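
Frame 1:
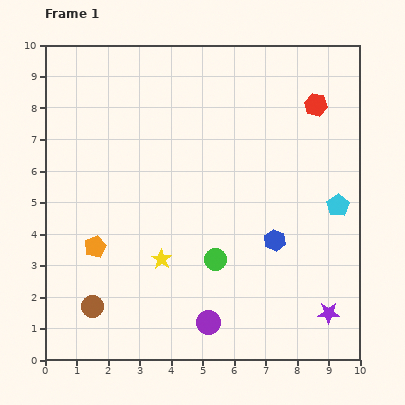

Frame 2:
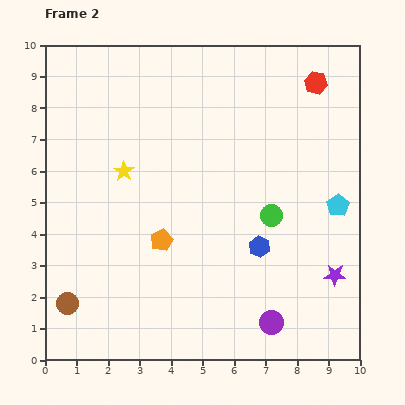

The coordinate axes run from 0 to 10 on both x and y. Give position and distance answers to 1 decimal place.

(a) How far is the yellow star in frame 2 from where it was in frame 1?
3.0

The yellow star moved from (3.7, 3.2) to (2.5, 6.0), a distance of √(1.2² + 2.8²) ≈ 3.0.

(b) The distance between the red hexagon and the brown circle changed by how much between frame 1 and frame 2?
+1.0

Distance in frame 1: 9.6. Distance in frame 2: 10.6.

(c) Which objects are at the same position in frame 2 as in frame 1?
the cyan pentagon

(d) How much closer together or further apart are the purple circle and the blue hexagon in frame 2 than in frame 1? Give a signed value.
-0.9

Distance in frame 1: 3.3. Distance in frame 2: 2.4.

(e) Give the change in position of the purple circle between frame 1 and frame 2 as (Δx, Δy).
(2.0, 0.0)

The purple circle was at (5.2, 1.2) in frame 1 and (7.2, 1.2) in frame 2.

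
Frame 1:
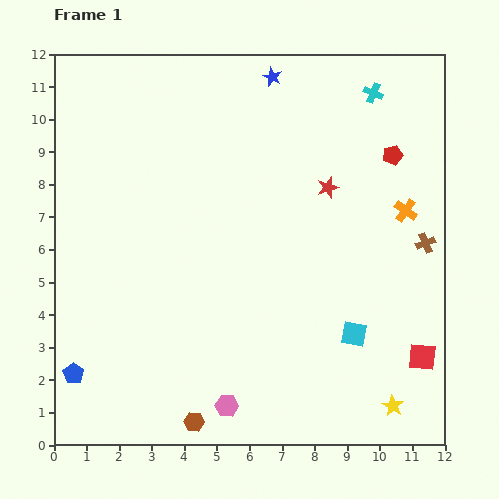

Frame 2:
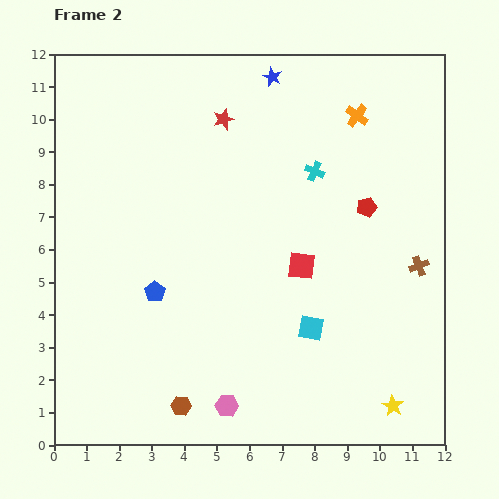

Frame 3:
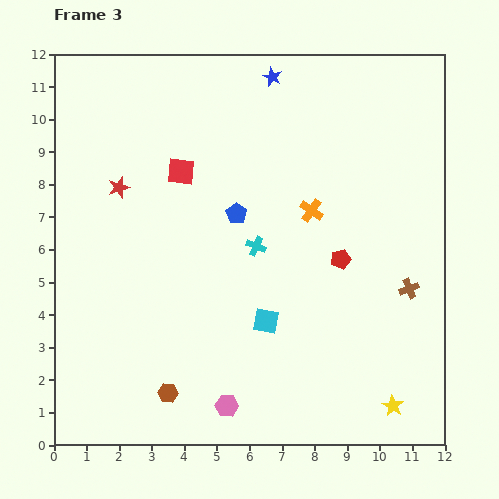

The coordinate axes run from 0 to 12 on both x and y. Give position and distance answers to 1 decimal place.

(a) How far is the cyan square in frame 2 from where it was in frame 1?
1.3

The cyan square moved from (9.2, 3.4) to (7.9, 3.6), a distance of √(1.3² + 0.2²) ≈ 1.3.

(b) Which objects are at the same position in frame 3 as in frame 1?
the pink hexagon, the yellow star, the blue star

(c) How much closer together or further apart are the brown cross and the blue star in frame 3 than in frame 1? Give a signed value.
+0.8

Distance in frame 1: 6.9. Distance in frame 3: 7.7.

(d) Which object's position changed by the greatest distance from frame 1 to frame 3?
the red square

(moved 9.3; next 7.0)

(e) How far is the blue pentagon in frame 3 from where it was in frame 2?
3.5

The blue pentagon moved from (3.1, 4.7) to (5.6, 7.1), a distance of √(2.5² + 2.4²) ≈ 3.5.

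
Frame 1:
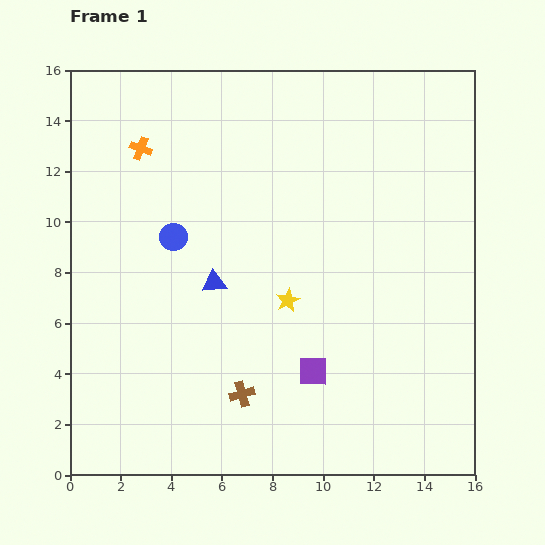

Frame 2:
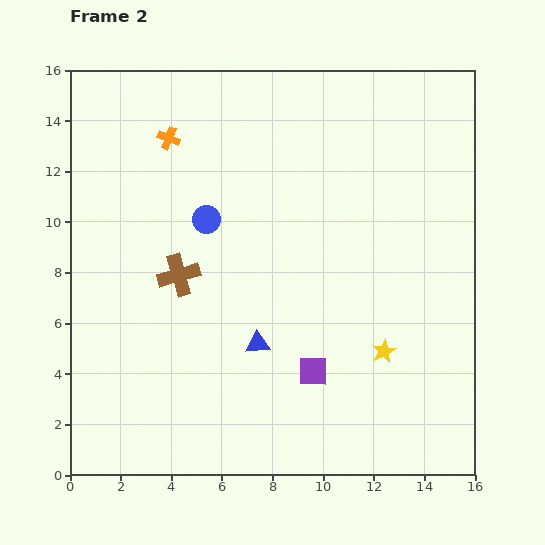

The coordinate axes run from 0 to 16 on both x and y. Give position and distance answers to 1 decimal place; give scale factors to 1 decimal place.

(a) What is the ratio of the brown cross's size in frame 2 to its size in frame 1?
1.6×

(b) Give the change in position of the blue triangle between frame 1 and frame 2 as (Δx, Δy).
(1.7, -2.4)

The blue triangle was at (5.7, 7.6) in frame 1 and (7.4, 5.2) in frame 2.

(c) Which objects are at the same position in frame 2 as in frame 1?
the purple square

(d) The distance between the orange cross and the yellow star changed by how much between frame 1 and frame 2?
+3.7

Distance in frame 1: 8.3. Distance in frame 2: 12.0.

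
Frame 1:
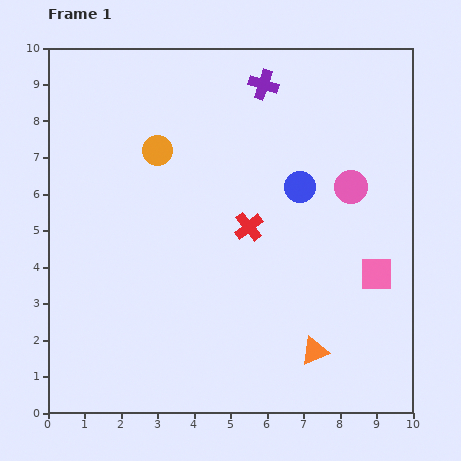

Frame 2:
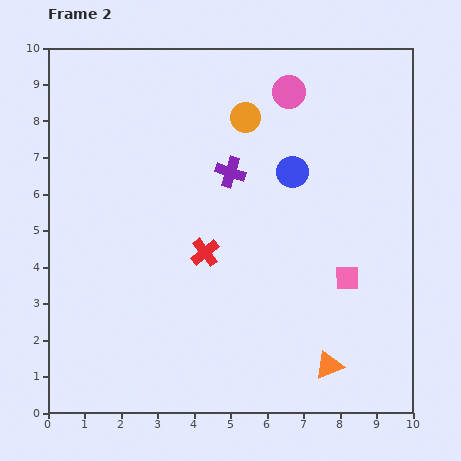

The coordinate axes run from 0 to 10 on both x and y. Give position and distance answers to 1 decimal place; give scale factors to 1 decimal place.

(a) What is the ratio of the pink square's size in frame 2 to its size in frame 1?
0.7×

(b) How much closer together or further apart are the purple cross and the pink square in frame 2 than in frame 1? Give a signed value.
-1.8

Distance in frame 1: 6.1. Distance in frame 2: 4.3.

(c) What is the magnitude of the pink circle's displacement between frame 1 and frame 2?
3.1

The pink circle moved from (8.3, 6.2) to (6.6, 8.8), a distance of √(1.7² + 2.6²) ≈ 3.1.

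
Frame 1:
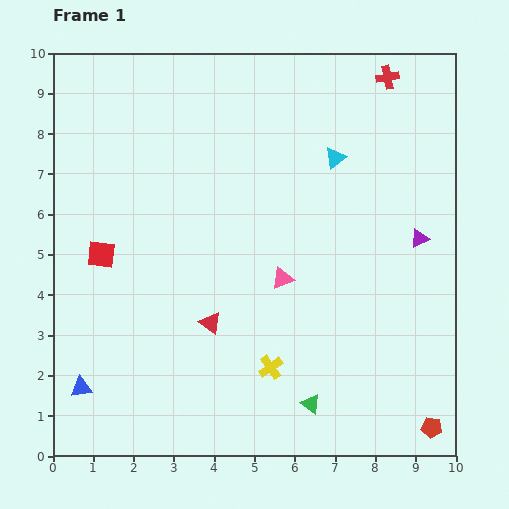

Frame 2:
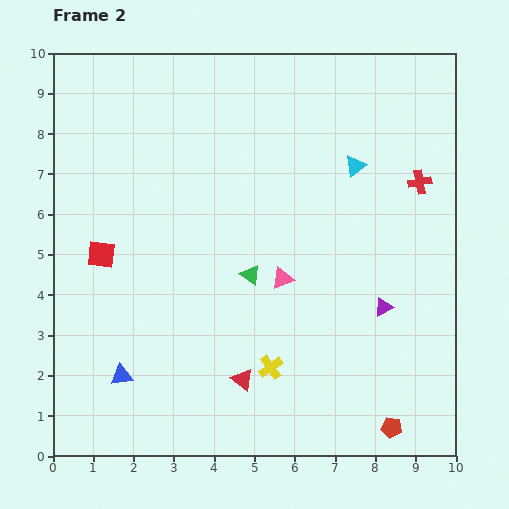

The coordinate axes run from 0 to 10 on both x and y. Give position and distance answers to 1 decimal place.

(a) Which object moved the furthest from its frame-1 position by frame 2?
the green triangle

(moved 3.5; next 2.7)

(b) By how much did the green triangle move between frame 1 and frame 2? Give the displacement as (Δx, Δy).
(-1.5, 3.2)

The green triangle was at (6.4, 1.3) in frame 1 and (4.9, 4.5) in frame 2.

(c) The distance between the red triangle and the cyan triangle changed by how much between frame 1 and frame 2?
+0.9

Distance in frame 1: 5.1. Distance in frame 2: 6.0.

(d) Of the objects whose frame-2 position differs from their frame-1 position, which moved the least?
the cyan triangle

(moved 0.5)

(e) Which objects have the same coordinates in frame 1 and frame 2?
the pink triangle, the yellow cross, the red square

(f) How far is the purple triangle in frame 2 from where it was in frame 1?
1.9

The purple triangle moved from (9.1, 5.4) to (8.2, 3.7), a distance of √(0.9² + 1.7²) ≈ 1.9.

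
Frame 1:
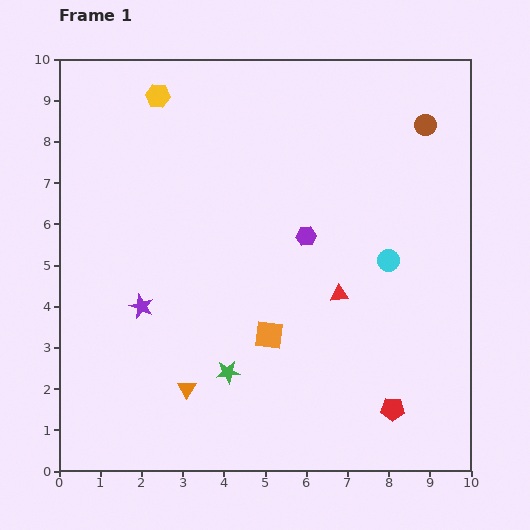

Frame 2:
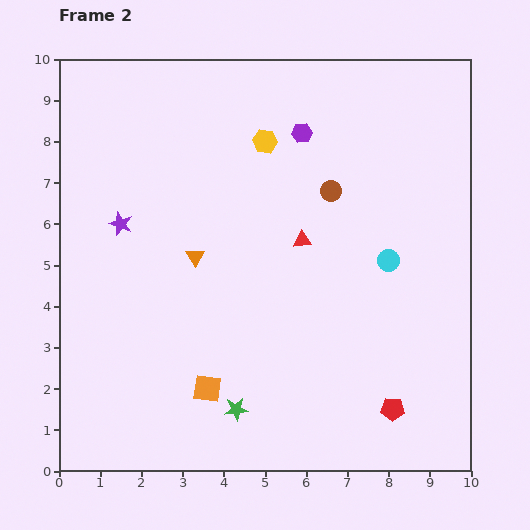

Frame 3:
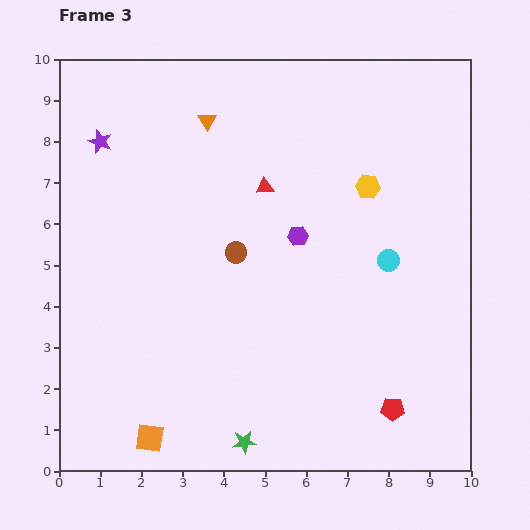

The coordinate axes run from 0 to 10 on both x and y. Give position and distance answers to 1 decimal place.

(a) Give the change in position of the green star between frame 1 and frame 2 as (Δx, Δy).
(0.2, -0.9)

The green star was at (4.1, 2.4) in frame 1 and (4.3, 1.5) in frame 2.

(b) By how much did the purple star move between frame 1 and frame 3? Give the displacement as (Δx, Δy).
(-1.0, 4.0)

The purple star was at (2.0, 4.0) in frame 1 and (1.0, 8.0) in frame 3.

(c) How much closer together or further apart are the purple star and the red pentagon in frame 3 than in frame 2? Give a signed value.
+1.6

Distance in frame 2: 8.0. Distance in frame 3: 9.6.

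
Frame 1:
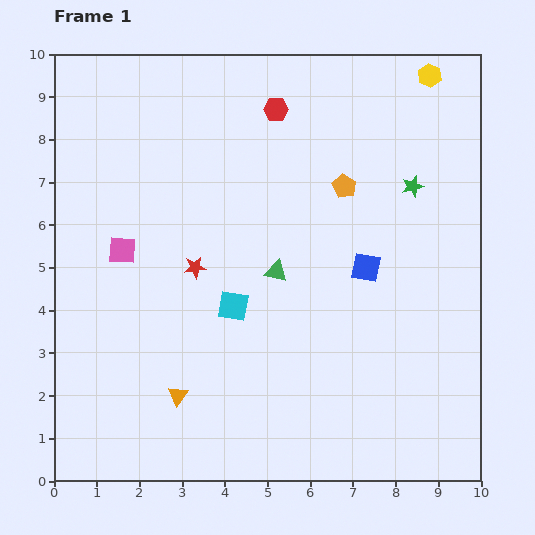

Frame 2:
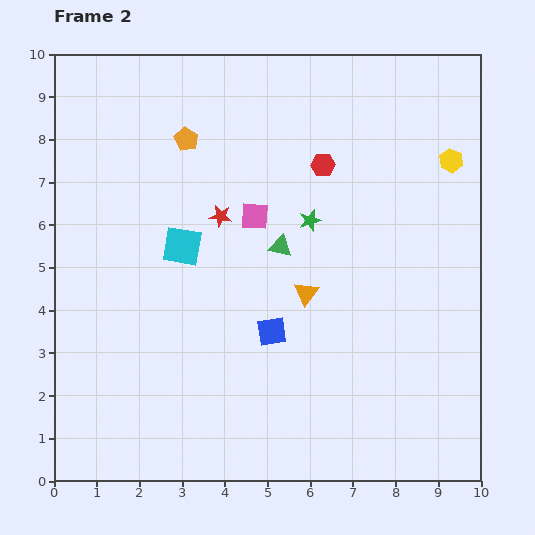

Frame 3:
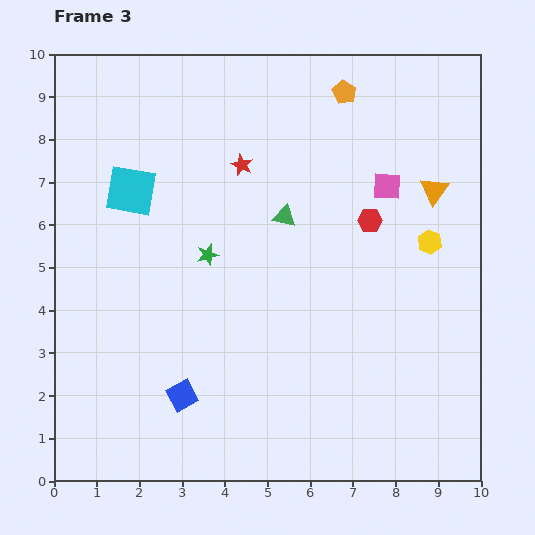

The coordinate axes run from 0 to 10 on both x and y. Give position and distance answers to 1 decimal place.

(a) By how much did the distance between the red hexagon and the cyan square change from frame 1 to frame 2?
-0.9

Distance in frame 1: 4.7. Distance in frame 2: 3.8.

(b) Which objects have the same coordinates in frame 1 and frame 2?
none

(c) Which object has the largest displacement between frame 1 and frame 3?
the orange triangle

(moved 7.7; next 6.4)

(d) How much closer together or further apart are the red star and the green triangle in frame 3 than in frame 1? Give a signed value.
-0.3

Distance in frame 1: 1.9. Distance in frame 3: 1.6.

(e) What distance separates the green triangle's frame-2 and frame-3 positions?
0.7

The green triangle moved from (5.3, 5.5) to (5.4, 6.2), a distance of √(0.1² + 0.7²) ≈ 0.7.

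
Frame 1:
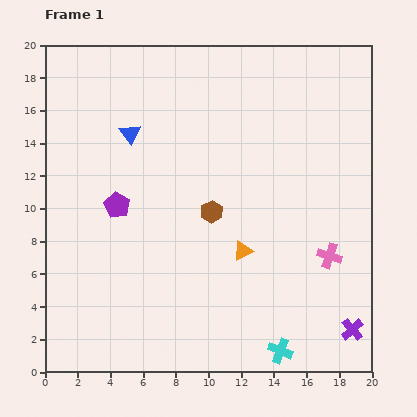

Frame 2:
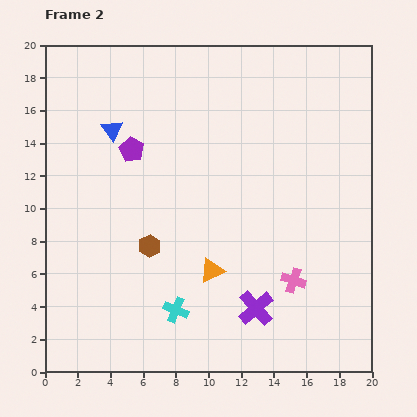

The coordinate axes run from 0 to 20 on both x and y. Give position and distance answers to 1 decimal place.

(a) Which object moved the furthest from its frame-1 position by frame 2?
the cyan cross

(moved 6.9; next 6.0)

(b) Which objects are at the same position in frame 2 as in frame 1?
none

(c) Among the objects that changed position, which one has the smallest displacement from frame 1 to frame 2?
the blue triangle

(moved 1.1)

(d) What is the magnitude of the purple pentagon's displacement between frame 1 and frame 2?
3.5

The purple pentagon moved from (4.4, 10.2) to (5.3, 13.6), a distance of √(0.9² + 3.4²) ≈ 3.5.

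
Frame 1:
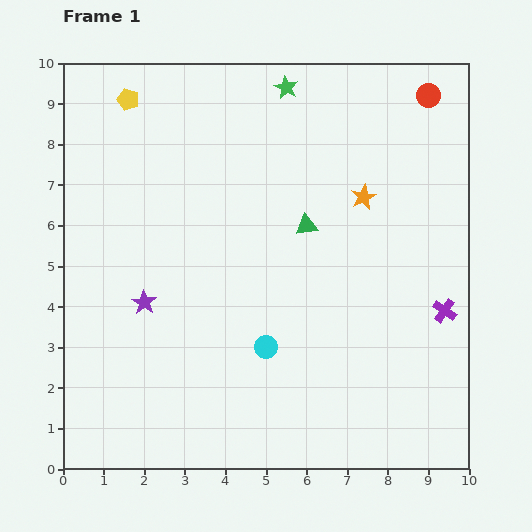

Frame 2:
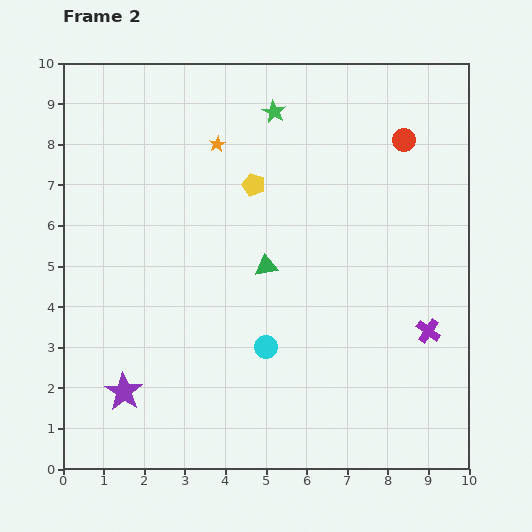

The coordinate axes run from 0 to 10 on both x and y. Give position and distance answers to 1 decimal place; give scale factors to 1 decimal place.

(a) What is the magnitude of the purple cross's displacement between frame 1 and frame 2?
0.6

The purple cross moved from (9.4, 3.9) to (9.0, 3.4), a distance of √(0.4² + 0.5²) ≈ 0.6.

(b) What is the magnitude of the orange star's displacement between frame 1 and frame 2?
3.8

The orange star moved from (7.4, 6.7) to (3.8, 8.0), a distance of √(3.6² + 1.3²) ≈ 3.8.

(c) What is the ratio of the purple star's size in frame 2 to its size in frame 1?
1.5×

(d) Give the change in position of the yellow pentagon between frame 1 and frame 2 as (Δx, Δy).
(3.1, -2.1)

The yellow pentagon was at (1.6, 9.1) in frame 1 and (4.7, 7.0) in frame 2.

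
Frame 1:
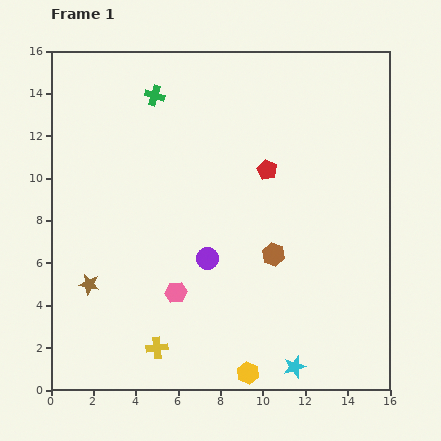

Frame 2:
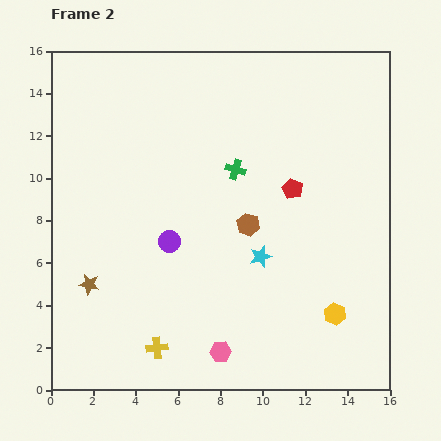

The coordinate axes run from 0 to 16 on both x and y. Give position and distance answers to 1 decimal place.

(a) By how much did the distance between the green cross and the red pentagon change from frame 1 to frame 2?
-3.6

Distance in frame 1: 6.4. Distance in frame 2: 2.8.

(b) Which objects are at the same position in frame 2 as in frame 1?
the yellow cross, the brown star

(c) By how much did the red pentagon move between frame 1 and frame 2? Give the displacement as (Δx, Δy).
(1.2, -0.9)

The red pentagon was at (10.2, 10.4) in frame 1 and (11.4, 9.5) in frame 2.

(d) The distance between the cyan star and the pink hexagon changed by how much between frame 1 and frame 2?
-1.7

Distance in frame 1: 6.6. Distance in frame 2: 4.9.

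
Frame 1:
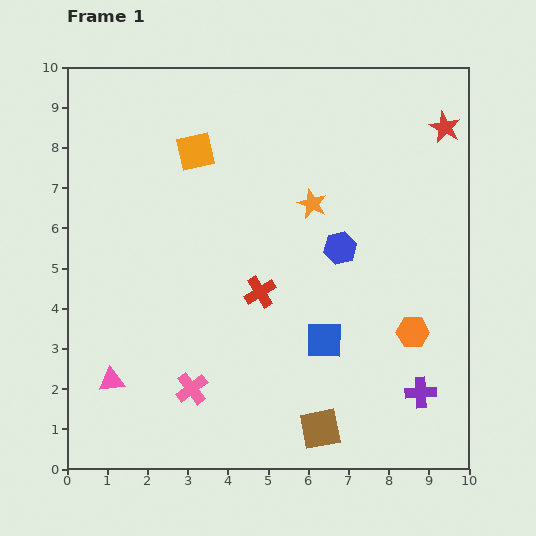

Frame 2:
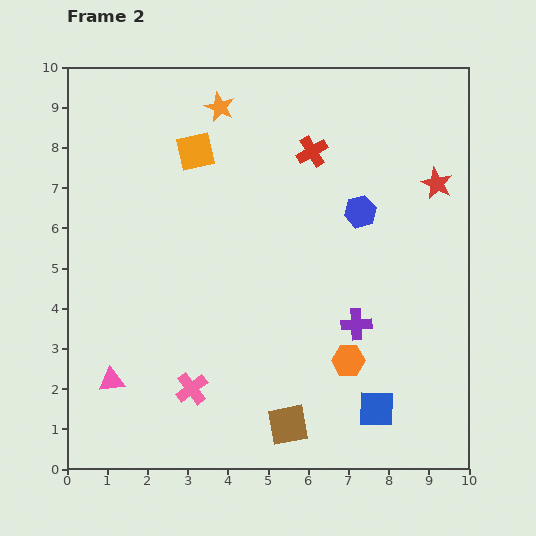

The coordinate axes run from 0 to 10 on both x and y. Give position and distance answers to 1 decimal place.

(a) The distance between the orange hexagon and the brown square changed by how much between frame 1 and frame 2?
-1.1

Distance in frame 1: 3.3. Distance in frame 2: 2.2.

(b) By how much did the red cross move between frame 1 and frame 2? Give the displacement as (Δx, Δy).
(1.3, 3.5)

The red cross was at (4.8, 4.4) in frame 1 and (6.1, 7.9) in frame 2.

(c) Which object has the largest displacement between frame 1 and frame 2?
the red cross

(moved 3.7; next 3.3)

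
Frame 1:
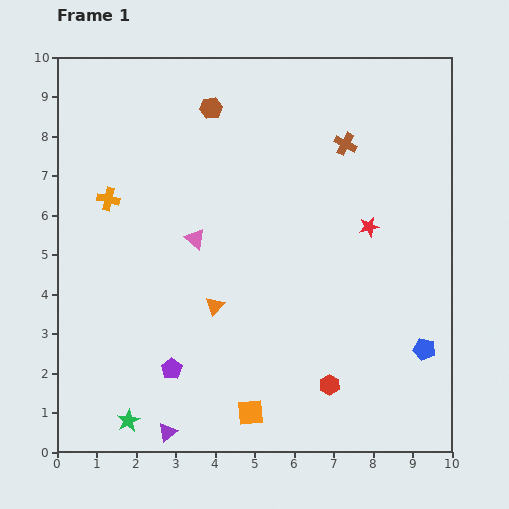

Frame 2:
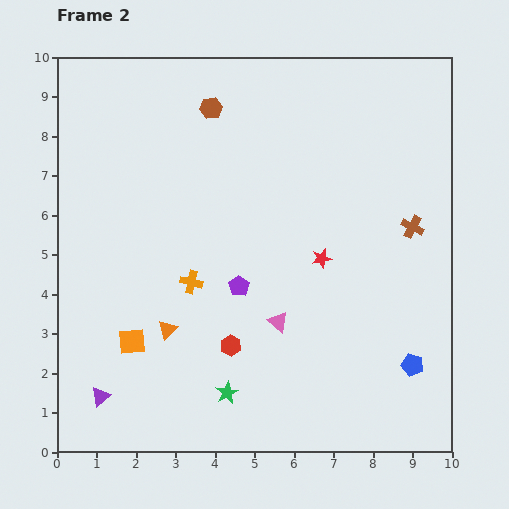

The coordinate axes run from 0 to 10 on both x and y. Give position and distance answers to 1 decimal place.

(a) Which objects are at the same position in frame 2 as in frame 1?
the brown hexagon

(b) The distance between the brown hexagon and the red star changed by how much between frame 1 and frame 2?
-0.3

Distance in frame 1: 5.0. Distance in frame 2: 4.7.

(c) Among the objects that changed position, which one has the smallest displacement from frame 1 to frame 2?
the blue pentagon

(moved 0.5)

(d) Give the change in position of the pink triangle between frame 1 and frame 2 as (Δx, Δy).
(2.1, -2.1)

The pink triangle was at (3.5, 5.4) in frame 1 and (5.6, 3.3) in frame 2.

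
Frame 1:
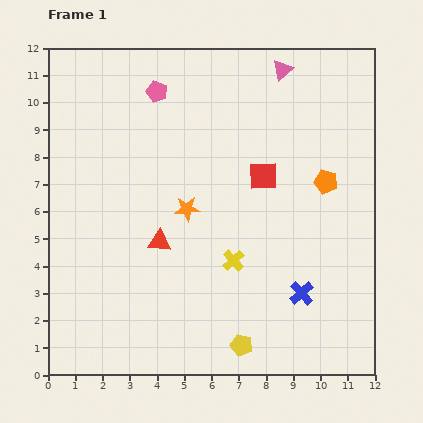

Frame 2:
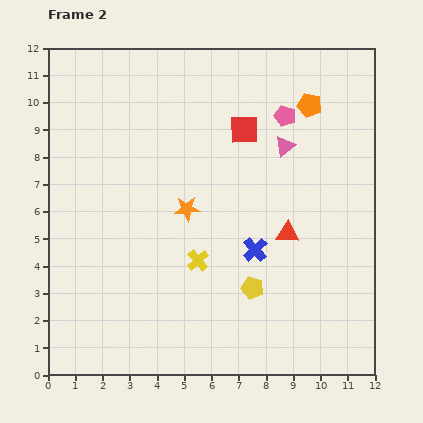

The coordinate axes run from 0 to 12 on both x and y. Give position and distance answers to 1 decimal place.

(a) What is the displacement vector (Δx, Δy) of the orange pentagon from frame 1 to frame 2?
(-0.6, 2.8)

The orange pentagon was at (10.2, 7.1) in frame 1 and (9.6, 9.9) in frame 2.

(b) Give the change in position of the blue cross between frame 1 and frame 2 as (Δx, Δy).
(-1.7, 1.6)

The blue cross was at (9.3, 3.0) in frame 1 and (7.6, 4.6) in frame 2.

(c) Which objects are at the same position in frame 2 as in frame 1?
the orange star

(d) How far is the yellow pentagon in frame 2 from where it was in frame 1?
2.1

The yellow pentagon moved from (7.1, 1.1) to (7.5, 3.2), a distance of √(0.4² + 2.1²) ≈ 2.1.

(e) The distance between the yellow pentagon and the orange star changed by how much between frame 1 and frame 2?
-1.6

Distance in frame 1: 5.4. Distance in frame 2: 3.8.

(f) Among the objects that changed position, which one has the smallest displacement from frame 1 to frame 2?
the yellow cross

(moved 1.3)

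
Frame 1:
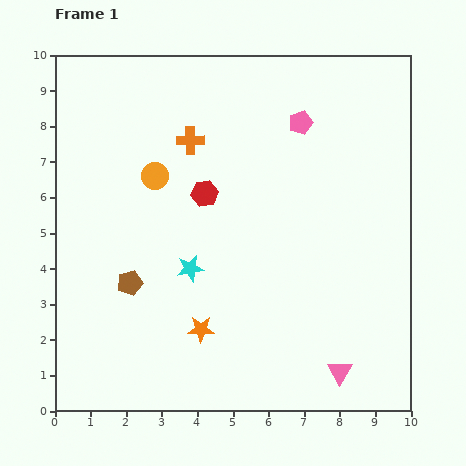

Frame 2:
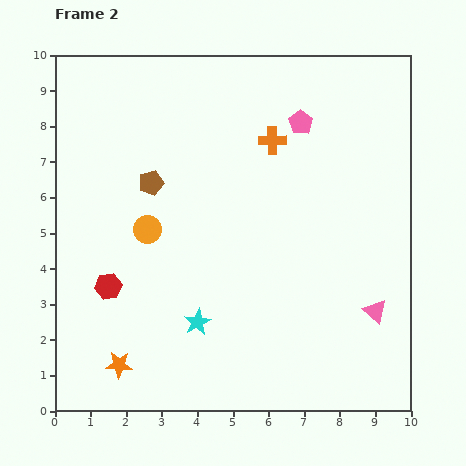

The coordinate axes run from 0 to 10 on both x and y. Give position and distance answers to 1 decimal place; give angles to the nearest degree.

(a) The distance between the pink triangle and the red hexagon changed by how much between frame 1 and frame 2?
+1.2

Distance in frame 1: 6.3. Distance in frame 2: 7.5.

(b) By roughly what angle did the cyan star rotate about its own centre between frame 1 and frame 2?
18° counter-clockwise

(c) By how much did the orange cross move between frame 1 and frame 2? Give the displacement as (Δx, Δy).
(2.3, 0.0)

The orange cross was at (3.8, 7.6) in frame 1 and (6.1, 7.6) in frame 2.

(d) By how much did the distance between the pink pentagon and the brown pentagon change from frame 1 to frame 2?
-2.1

Distance in frame 1: 6.6. Distance in frame 2: 4.5.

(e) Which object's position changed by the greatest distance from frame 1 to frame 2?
the red hexagon

(moved 3.7; next 2.9)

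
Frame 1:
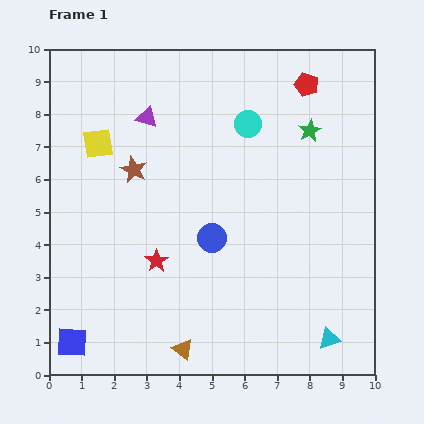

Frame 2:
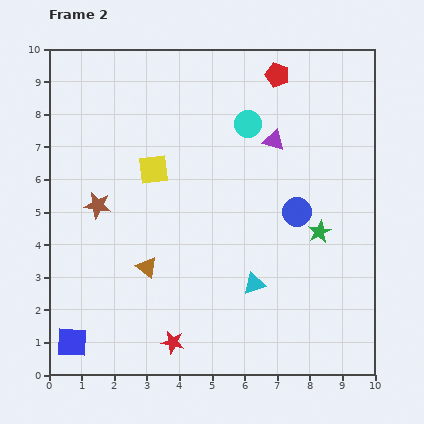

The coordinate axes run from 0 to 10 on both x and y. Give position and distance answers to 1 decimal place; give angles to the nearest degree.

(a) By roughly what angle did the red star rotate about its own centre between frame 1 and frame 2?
27° counter-clockwise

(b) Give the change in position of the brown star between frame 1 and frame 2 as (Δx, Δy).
(-1.1, -1.1)

The brown star was at (2.6, 6.3) in frame 1 and (1.5, 5.2) in frame 2.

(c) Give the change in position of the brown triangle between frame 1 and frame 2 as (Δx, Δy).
(-1.1, 2.5)

The brown triangle was at (4.1, 0.8) in frame 1 and (3.0, 3.3) in frame 2.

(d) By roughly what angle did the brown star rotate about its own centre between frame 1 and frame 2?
17° counter-clockwise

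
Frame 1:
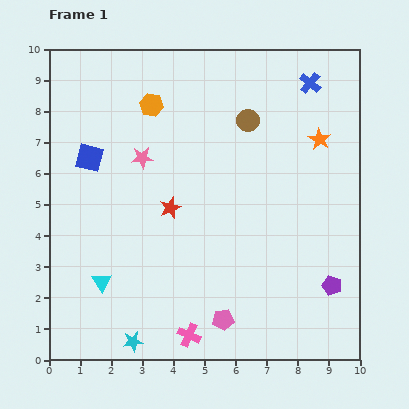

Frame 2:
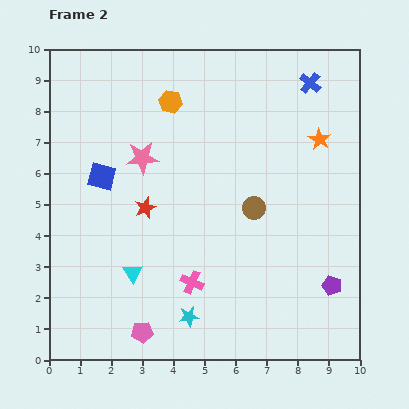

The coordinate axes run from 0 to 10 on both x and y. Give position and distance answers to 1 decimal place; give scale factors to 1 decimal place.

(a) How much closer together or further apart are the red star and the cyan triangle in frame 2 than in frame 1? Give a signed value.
-1.2

Distance in frame 1: 3.3. Distance in frame 2: 2.1.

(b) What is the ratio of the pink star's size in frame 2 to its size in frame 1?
1.5×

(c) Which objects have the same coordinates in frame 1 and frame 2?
the orange star, the blue cross, the purple pentagon, the pink star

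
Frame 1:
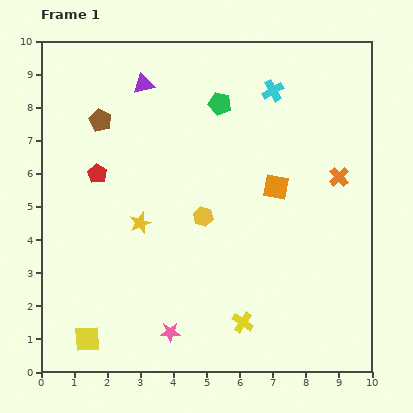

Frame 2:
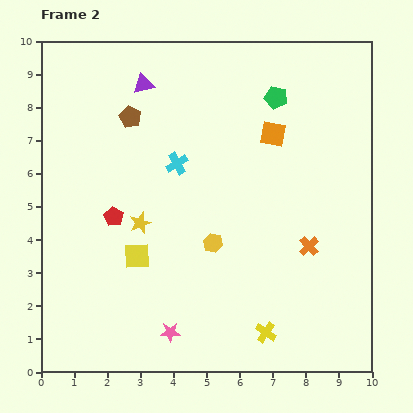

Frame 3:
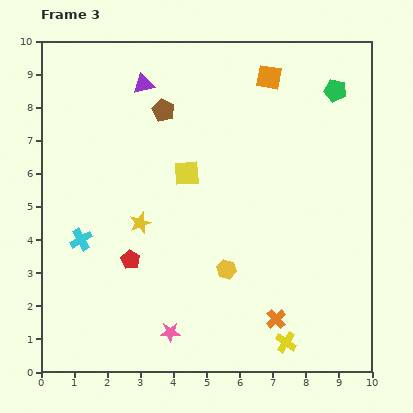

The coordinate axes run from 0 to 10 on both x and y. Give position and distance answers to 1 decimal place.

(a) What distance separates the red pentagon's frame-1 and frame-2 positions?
1.4

The red pentagon moved from (1.7, 6.0) to (2.2, 4.7), a distance of √(0.5² + 1.3²) ≈ 1.4.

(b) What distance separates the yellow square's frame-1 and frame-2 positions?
2.9

The yellow square moved from (1.4, 1.0) to (2.9, 3.5), a distance of √(1.5² + 2.5²) ≈ 2.9.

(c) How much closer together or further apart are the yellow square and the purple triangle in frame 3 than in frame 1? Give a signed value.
-4.9

Distance in frame 1: 7.9. Distance in frame 3: 3.0.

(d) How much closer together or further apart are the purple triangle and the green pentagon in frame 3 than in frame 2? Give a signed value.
+1.8

Distance in frame 2: 4.0. Distance in frame 3: 5.8.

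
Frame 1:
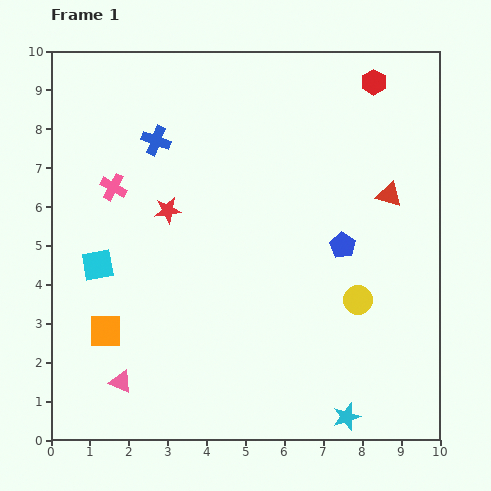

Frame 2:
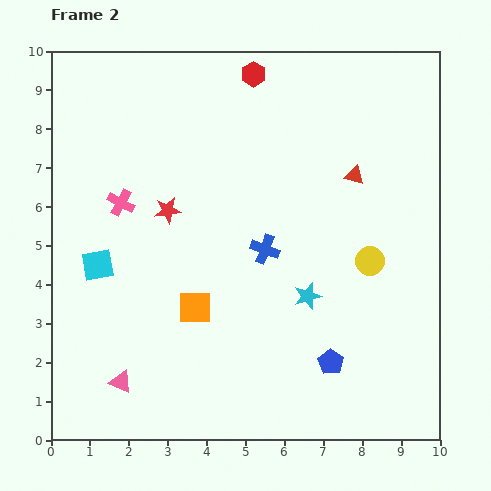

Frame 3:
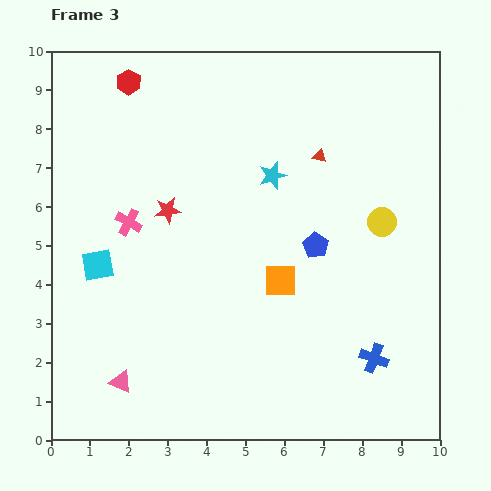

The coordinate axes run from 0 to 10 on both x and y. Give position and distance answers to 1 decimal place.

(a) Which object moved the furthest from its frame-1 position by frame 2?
the blue cross

(moved 4.0; next 3.3)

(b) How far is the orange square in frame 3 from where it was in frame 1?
4.7

The orange square moved from (1.4, 2.8) to (5.9, 4.1), a distance of √(4.5² + 1.3²) ≈ 4.7.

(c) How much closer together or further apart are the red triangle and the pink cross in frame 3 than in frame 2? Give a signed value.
-0.8

Distance in frame 2: 6.0. Distance in frame 3: 5.2.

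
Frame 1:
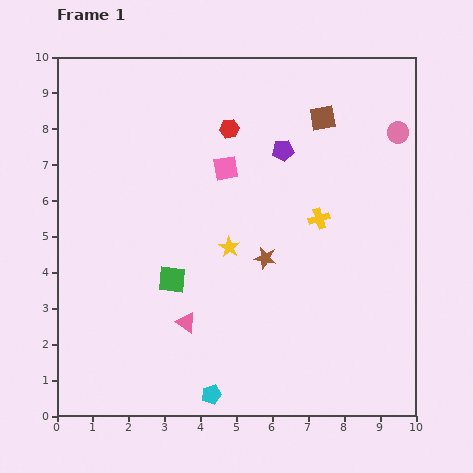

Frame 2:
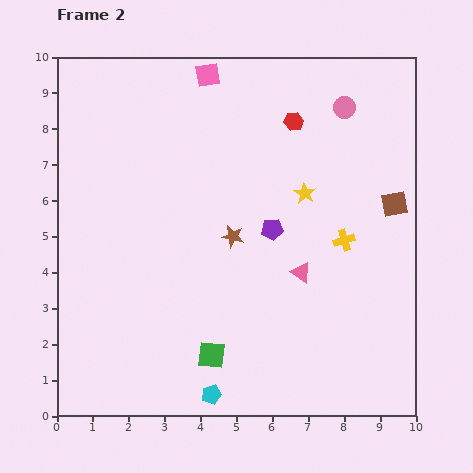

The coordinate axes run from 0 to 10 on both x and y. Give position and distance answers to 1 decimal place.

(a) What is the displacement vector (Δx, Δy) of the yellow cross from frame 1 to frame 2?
(0.7, -0.6)

The yellow cross was at (7.3, 5.5) in frame 1 and (8.0, 4.9) in frame 2.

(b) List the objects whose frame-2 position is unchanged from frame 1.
the cyan pentagon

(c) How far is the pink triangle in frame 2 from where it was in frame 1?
3.5

The pink triangle moved from (3.6, 2.6) to (6.8, 4.0), a distance of √(3.2² + 1.4²) ≈ 3.5.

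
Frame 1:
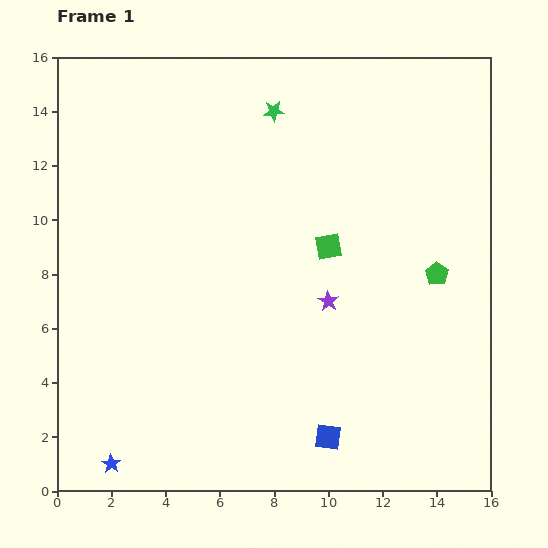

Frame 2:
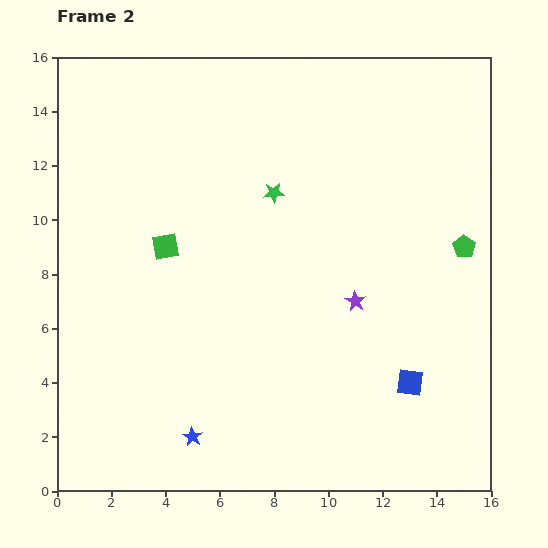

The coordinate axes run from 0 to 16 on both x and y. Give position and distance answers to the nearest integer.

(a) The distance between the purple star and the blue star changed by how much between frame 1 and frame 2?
-2

Distance in frame 1: 10. Distance in frame 2: 8.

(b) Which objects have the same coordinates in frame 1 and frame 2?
none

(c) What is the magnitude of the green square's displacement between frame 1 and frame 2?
6

The green square moved from (10, 9) to (4, 9), a distance of √(6² + 0²) ≈ 6.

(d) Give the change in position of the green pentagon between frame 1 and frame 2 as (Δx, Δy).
(1, 1)

The green pentagon was at (14, 8) in frame 1 and (15, 9) in frame 2.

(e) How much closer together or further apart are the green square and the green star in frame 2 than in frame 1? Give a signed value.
-1

Distance in frame 1: 5. Distance in frame 2: 4.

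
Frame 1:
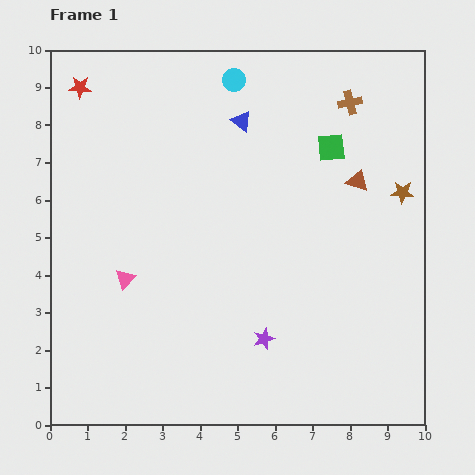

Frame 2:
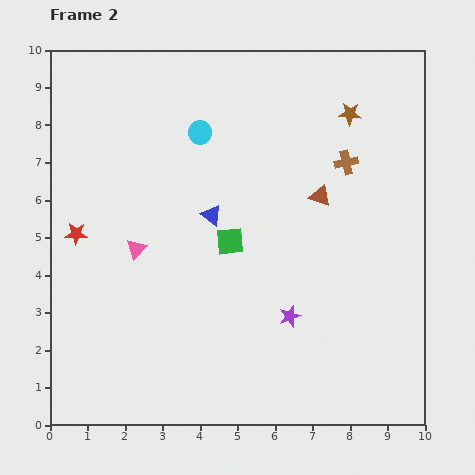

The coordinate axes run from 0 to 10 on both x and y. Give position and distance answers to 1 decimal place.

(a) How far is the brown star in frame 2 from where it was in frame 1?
2.5

The brown star moved from (9.4, 6.2) to (8.0, 8.3), a distance of √(1.4² + 2.1²) ≈ 2.5.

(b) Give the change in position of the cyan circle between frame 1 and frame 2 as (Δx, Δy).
(-0.9, -1.4)

The cyan circle was at (4.9, 9.2) in frame 1 and (4.0, 7.8) in frame 2.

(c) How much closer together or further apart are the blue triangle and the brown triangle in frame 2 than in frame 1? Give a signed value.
-0.6

Distance in frame 1: 3.5. Distance in frame 2: 2.9.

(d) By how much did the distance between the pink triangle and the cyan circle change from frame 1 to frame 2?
-2.5

Distance in frame 1: 6.0. Distance in frame 2: 3.5.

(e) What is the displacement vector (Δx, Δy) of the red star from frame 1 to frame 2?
(-0.1, -3.9)

The red star was at (0.8, 9.0) in frame 1 and (0.7, 5.1) in frame 2.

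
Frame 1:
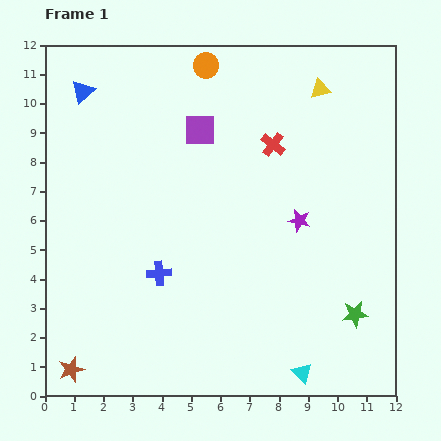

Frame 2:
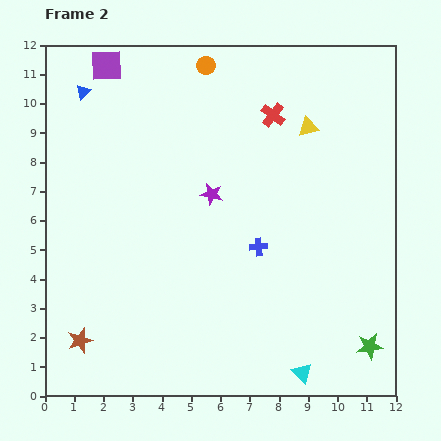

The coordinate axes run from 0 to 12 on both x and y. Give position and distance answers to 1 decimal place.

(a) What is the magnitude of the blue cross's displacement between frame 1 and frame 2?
3.5

The blue cross moved from (3.9, 4.2) to (7.3, 5.1), a distance of √(3.4² + 0.9²) ≈ 3.5.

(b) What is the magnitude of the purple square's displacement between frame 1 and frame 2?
3.9

The purple square moved from (5.3, 9.1) to (2.1, 11.3), a distance of √(3.2² + 2.2²) ≈ 3.9.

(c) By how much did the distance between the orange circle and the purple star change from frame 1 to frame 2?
-1.8

Distance in frame 1: 6.2. Distance in frame 2: 4.4.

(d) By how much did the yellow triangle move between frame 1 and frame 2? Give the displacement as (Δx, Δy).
(-0.4, -1.3)

The yellow triangle was at (9.4, 10.5) in frame 1 and (9.0, 9.2) in frame 2.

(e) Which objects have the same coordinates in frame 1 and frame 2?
the blue triangle, the cyan triangle, the orange circle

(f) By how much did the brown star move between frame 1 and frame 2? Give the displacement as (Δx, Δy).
(0.3, 1.0)

The brown star was at (0.9, 0.9) in frame 1 and (1.2, 1.9) in frame 2.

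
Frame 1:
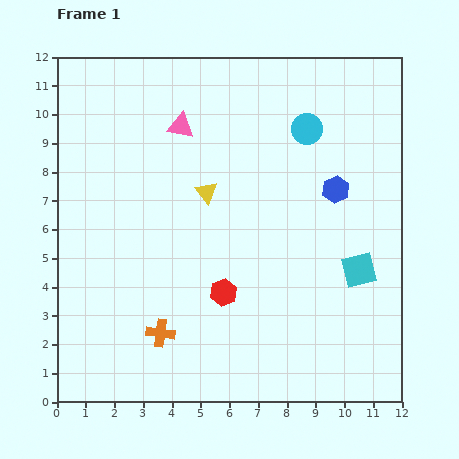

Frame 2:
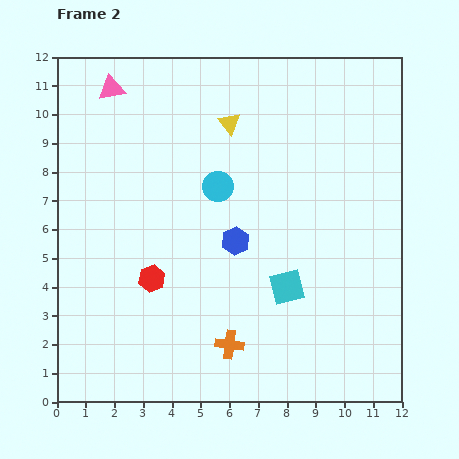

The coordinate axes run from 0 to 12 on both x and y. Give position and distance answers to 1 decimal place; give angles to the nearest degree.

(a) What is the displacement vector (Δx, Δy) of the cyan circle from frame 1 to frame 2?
(-3.1, -2.0)

The cyan circle was at (8.7, 9.5) in frame 1 and (5.6, 7.5) in frame 2.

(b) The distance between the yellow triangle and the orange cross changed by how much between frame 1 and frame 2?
+2.5

Distance in frame 1: 5.2. Distance in frame 2: 7.7.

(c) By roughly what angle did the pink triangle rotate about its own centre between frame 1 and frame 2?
21° counter-clockwise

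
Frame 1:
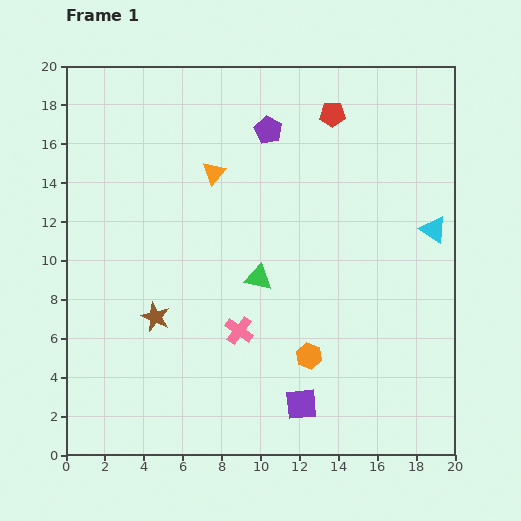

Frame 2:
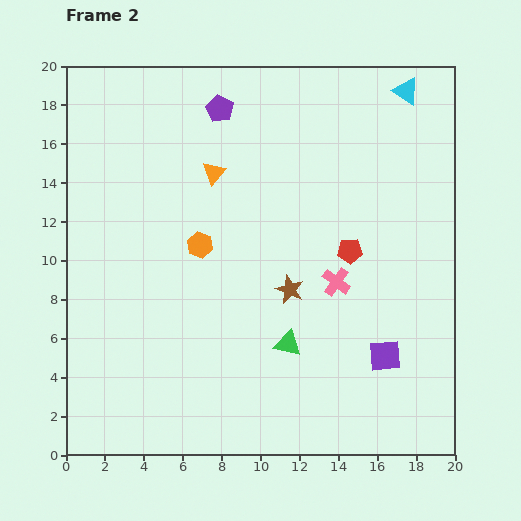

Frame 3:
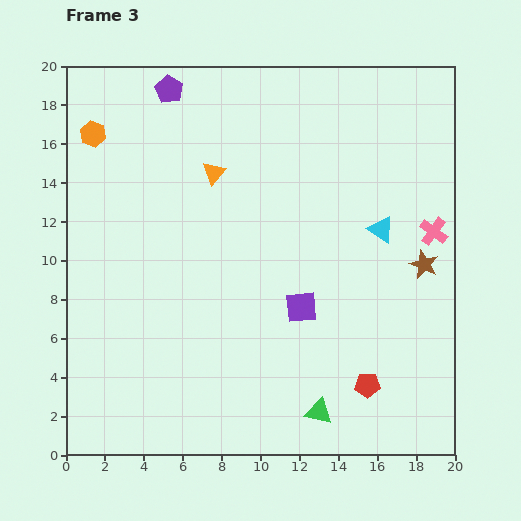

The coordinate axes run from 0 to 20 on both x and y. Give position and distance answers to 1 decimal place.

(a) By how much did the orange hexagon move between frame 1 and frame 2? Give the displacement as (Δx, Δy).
(-5.6, 5.7)

The orange hexagon was at (12.5, 5.1) in frame 1 and (6.9, 10.8) in frame 2.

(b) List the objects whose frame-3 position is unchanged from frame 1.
the orange triangle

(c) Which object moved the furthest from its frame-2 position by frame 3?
the orange hexagon

(moved 7.9; next 7.2)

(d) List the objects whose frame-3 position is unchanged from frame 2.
the orange triangle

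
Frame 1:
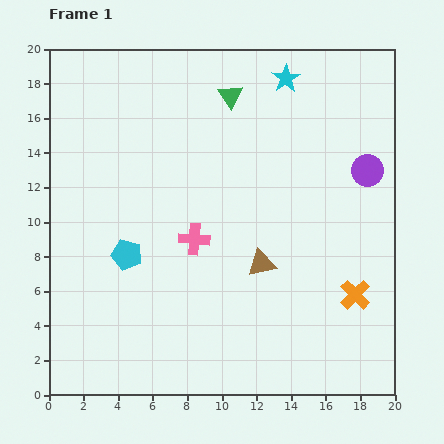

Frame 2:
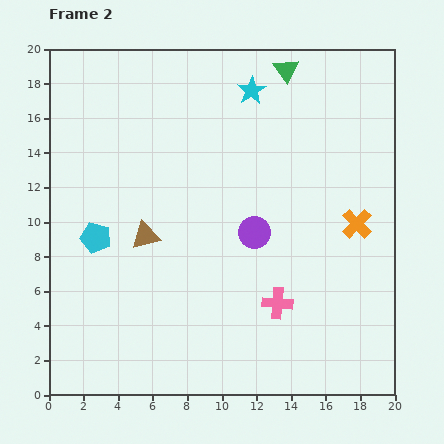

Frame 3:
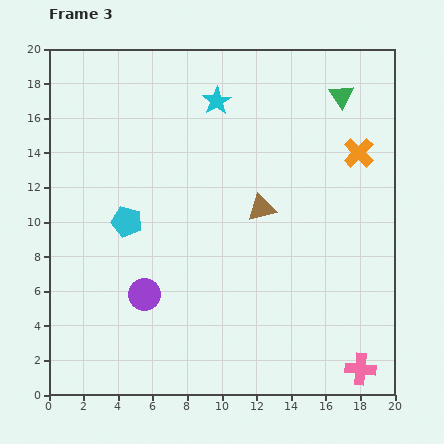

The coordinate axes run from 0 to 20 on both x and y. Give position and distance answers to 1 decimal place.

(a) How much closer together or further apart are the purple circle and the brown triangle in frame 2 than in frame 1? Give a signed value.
-1.8

Distance in frame 1: 8.1. Distance in frame 2: 6.3.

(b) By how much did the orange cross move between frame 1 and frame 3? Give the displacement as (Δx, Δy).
(0.2, 8.2)

The orange cross was at (17.7, 5.8) in frame 1 and (17.9, 14.0) in frame 3.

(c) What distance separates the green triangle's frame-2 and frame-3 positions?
3.5

The green triangle moved from (13.7, 18.8) to (16.9, 17.3), a distance of √(3.2² + 1.5²) ≈ 3.5.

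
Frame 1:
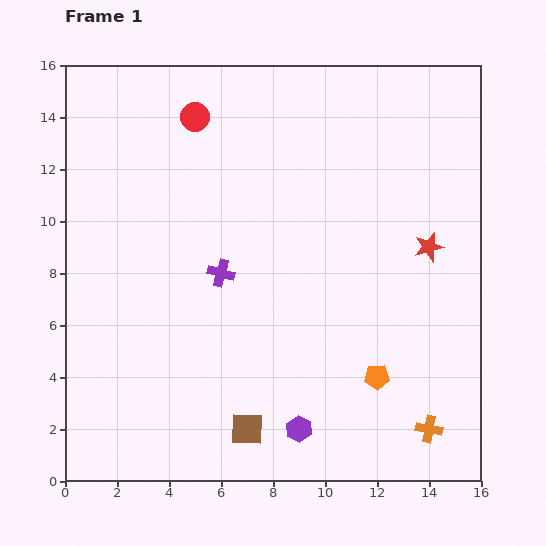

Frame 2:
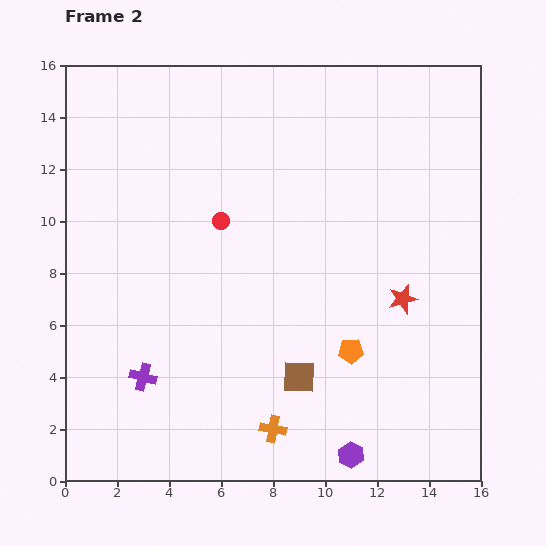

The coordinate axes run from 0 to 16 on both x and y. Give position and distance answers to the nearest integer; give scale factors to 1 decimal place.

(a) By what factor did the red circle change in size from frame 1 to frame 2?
0.6×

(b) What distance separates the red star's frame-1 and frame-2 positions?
2

The red star moved from (14, 9) to (13, 7), a distance of √(1² + 2²) ≈ 2.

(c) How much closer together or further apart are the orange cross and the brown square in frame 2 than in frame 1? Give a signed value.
-5

Distance in frame 1: 7. Distance in frame 2: 2.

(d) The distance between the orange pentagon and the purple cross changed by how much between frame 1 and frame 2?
+1

Distance in frame 1: 7. Distance in frame 2: 8.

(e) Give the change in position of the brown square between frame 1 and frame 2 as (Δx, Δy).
(2, 2)

The brown square was at (7, 2) in frame 1 and (9, 4) in frame 2.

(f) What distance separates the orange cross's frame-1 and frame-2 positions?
6

The orange cross moved from (14, 2) to (8, 2), a distance of √(6² + 0²) ≈ 6.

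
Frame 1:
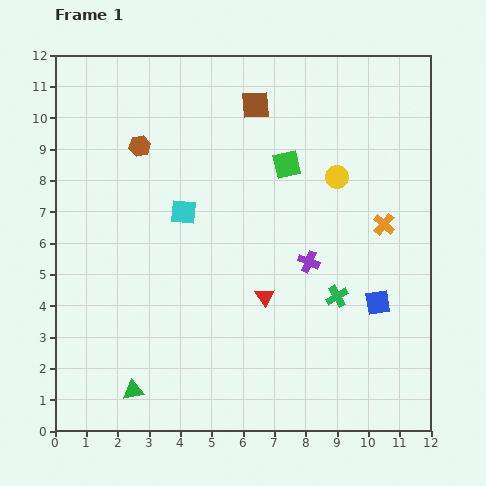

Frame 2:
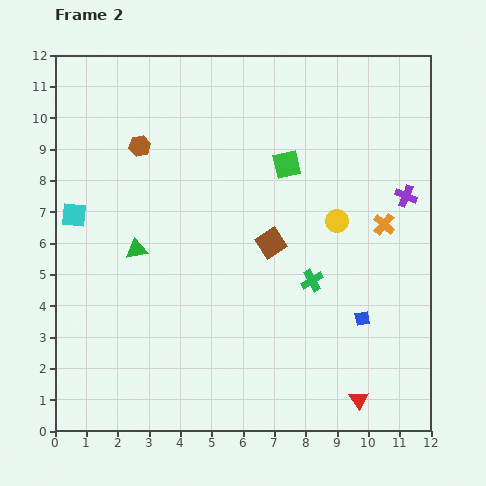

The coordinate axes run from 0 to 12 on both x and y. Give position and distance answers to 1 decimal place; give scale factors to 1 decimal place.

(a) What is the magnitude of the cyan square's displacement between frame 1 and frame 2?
3.5

The cyan square moved from (4.1, 7.0) to (0.6, 6.9), a distance of √(3.5² + 0.1²) ≈ 3.5.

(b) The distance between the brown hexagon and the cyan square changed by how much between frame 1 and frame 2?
+0.5

Distance in frame 1: 2.5. Distance in frame 2: 3.0.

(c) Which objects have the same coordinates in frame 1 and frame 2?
the orange cross, the brown hexagon, the green square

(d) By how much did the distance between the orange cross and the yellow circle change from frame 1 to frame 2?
-0.6

Distance in frame 1: 2.1. Distance in frame 2: 1.5.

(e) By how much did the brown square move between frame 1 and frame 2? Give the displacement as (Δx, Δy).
(0.5, -4.4)

The brown square was at (6.4, 10.4) in frame 1 and (6.9, 6.0) in frame 2.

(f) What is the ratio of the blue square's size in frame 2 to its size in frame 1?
0.6×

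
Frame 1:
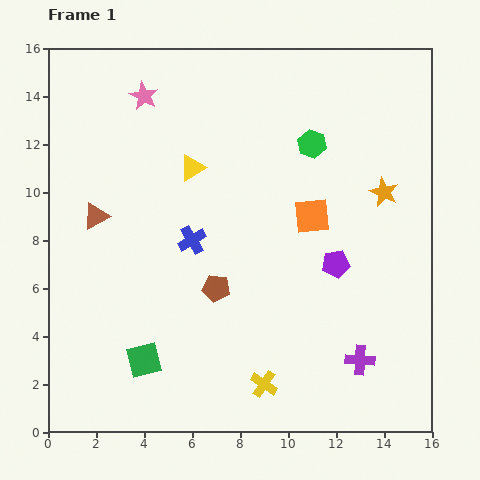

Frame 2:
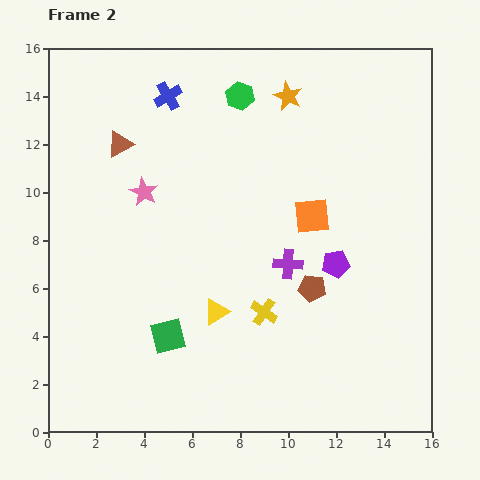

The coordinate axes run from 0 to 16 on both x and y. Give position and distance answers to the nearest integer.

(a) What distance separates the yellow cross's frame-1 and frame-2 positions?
3

The yellow cross moved from (9, 2) to (9, 5), a distance of √(0² + 3²) ≈ 3.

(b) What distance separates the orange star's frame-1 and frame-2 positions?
6

The orange star moved from (14, 10) to (10, 14), a distance of √(4² + 4²) ≈ 6.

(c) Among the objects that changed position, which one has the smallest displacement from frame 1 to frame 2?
the green square

(moved 1)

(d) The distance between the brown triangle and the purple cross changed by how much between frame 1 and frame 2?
-4

Distance in frame 1: 13. Distance in frame 2: 9.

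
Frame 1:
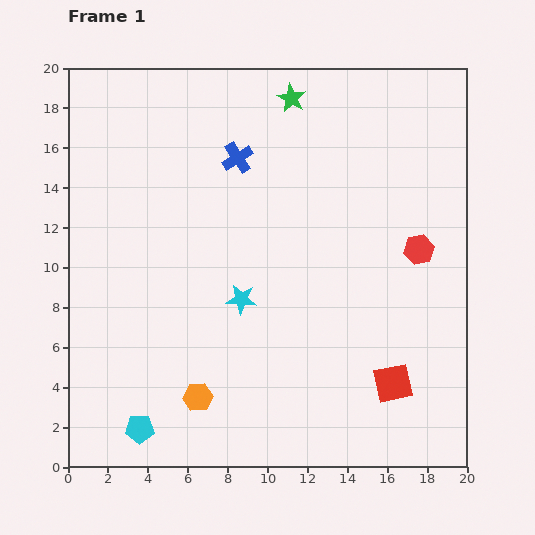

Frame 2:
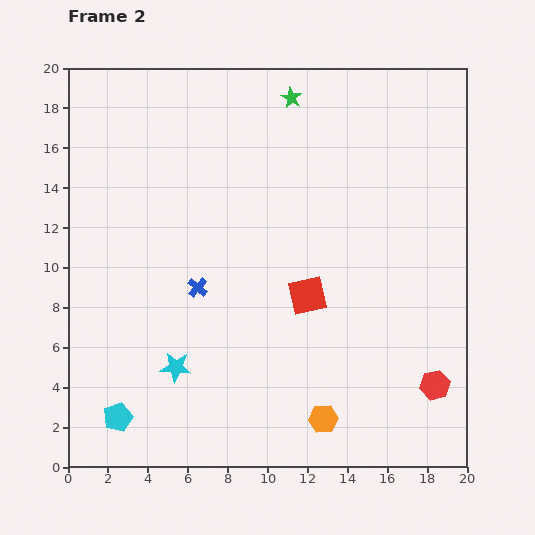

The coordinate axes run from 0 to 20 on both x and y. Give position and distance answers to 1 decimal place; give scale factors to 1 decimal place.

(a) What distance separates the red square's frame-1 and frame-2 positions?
6.2

The red square moved from (16.3, 4.2) to (12.0, 8.6), a distance of √(4.3² + 4.4²) ≈ 6.2.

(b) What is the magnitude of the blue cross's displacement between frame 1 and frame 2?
6.8

The blue cross moved from (8.5, 15.5) to (6.5, 9.0), a distance of √(2.0² + 6.5²) ≈ 6.8.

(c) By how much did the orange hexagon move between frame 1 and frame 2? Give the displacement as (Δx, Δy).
(6.3, -1.1)

The orange hexagon was at (6.5, 3.5) in frame 1 and (12.8, 2.4) in frame 2.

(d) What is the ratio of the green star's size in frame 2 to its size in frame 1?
0.7×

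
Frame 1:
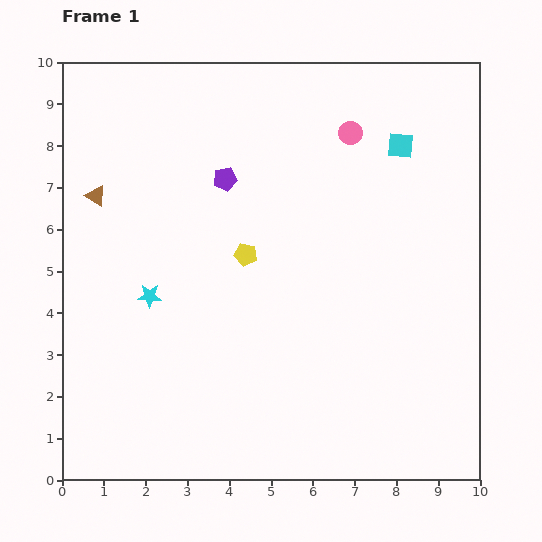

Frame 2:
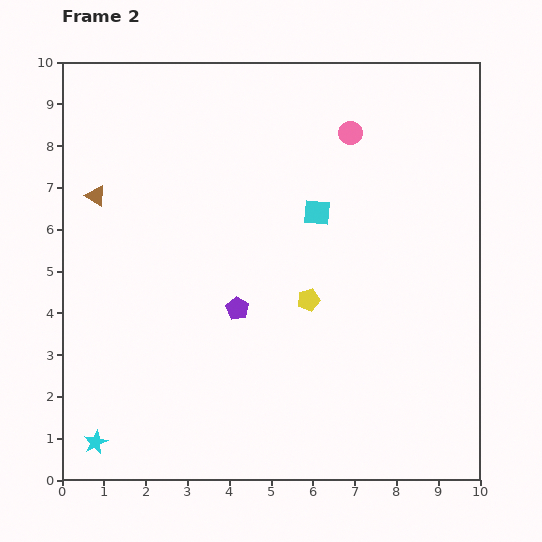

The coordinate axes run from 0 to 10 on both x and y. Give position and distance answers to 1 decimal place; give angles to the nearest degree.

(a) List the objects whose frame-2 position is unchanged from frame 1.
the pink circle, the brown triangle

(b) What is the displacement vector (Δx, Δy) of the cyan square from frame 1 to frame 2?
(-2.0, -1.6)

The cyan square was at (8.1, 8.0) in frame 1 and (6.1, 6.4) in frame 2.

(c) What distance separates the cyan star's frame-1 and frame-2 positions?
3.7

The cyan star moved from (2.1, 4.4) to (0.8, 0.9), a distance of √(1.3² + 3.5²) ≈ 3.7.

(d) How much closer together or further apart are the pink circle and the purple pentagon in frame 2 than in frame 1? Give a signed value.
+1.8

Distance in frame 1: 3.2. Distance in frame 2: 5.0.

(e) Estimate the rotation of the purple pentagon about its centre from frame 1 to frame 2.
30° counter-clockwise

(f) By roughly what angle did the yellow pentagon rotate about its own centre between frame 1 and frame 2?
28° counter-clockwise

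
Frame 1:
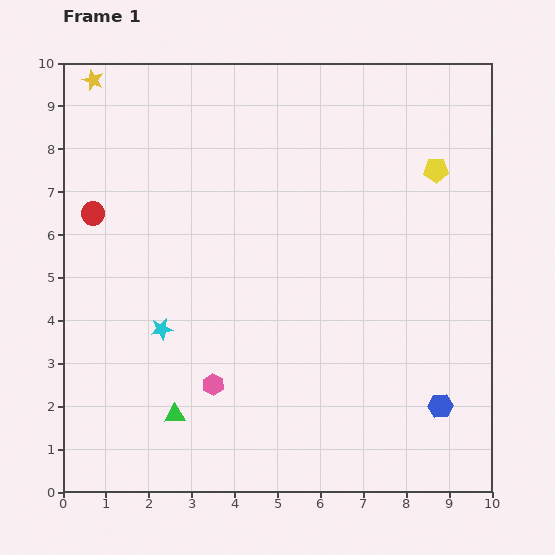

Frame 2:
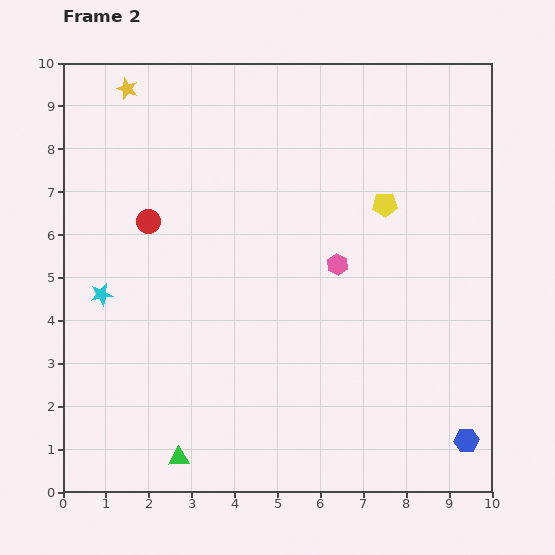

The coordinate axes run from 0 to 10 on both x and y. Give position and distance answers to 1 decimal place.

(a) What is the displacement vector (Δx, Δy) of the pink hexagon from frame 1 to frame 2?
(2.9, 2.8)

The pink hexagon was at (3.5, 2.5) in frame 1 and (6.4, 5.3) in frame 2.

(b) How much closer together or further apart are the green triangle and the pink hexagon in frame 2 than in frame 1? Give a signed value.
+4.7

Distance in frame 1: 1.1. Distance in frame 2: 5.8.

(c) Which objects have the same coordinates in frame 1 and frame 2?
none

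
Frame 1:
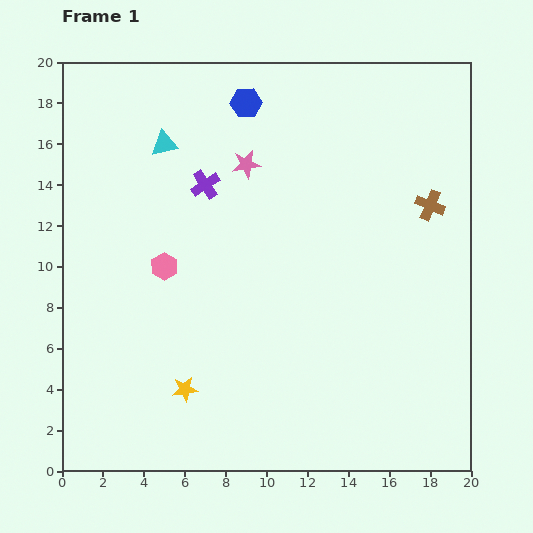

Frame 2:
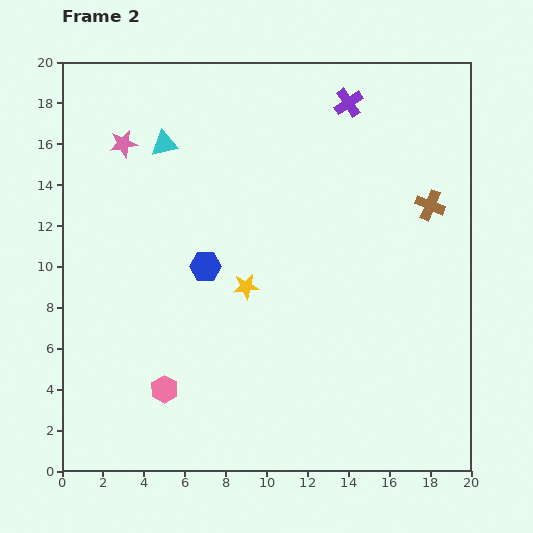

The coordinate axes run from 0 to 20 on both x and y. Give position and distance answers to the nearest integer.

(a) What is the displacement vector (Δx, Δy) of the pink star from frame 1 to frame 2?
(-6, 1)

The pink star was at (9, 15) in frame 1 and (3, 16) in frame 2.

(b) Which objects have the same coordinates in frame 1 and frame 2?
the brown cross, the cyan triangle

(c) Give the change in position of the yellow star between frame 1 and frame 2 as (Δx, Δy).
(3, 5)

The yellow star was at (6, 4) in frame 1 and (9, 9) in frame 2.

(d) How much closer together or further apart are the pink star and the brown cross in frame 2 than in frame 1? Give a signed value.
+6

Distance in frame 1: 9. Distance in frame 2: 15.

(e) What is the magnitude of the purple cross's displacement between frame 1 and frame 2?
8

The purple cross moved from (7, 14) to (14, 18), a distance of √(7² + 4²) ≈ 8.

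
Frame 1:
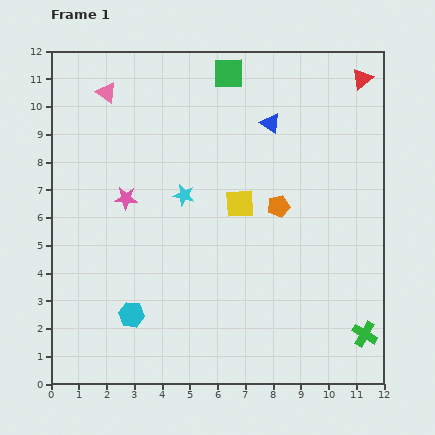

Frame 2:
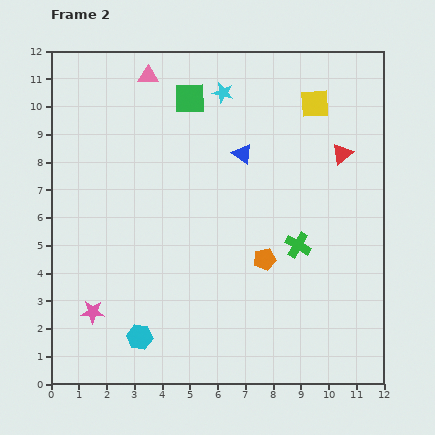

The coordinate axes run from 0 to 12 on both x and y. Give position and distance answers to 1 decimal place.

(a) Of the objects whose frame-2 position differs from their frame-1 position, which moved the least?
the cyan hexagon

(moved 0.9)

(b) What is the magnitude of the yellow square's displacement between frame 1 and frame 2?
4.5

The yellow square moved from (6.8, 6.5) to (9.5, 10.1), a distance of √(2.7² + 3.6²) ≈ 4.5.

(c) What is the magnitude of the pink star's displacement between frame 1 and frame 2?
4.3

The pink star moved from (2.7, 6.7) to (1.5, 2.6), a distance of √(1.2² + 4.1²) ≈ 4.3.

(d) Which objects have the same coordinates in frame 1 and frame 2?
none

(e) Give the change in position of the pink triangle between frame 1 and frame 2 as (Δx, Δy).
(1.5, 0.6)

The pink triangle was at (2.0, 10.5) in frame 1 and (3.5, 11.1) in frame 2.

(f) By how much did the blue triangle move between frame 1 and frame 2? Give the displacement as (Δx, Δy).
(-1.0, -1.1)

The blue triangle was at (7.9, 9.4) in frame 1 and (6.9, 8.3) in frame 2.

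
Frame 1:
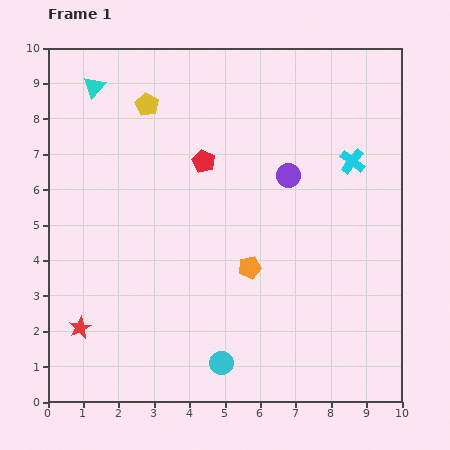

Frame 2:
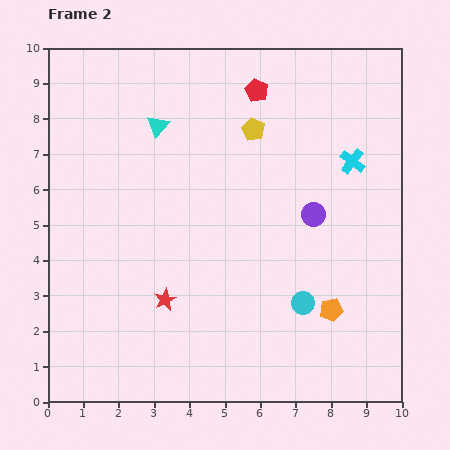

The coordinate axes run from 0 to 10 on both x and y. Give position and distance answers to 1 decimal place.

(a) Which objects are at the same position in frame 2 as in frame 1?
the cyan cross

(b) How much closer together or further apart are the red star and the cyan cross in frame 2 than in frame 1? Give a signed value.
-2.4

Distance in frame 1: 9.0. Distance in frame 2: 6.6.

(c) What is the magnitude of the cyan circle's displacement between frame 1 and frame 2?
2.9

The cyan circle moved from (4.9, 1.1) to (7.2, 2.8), a distance of √(2.3² + 1.7²) ≈ 2.9.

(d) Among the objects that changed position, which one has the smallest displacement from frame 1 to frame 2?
the purple circle

(moved 1.3)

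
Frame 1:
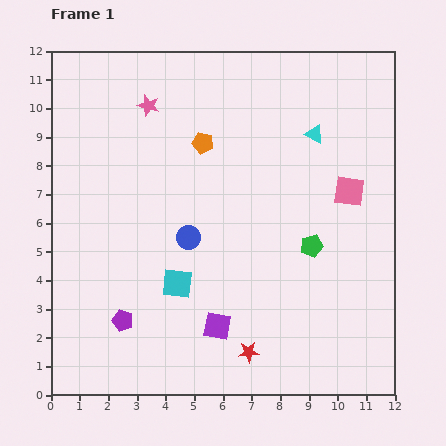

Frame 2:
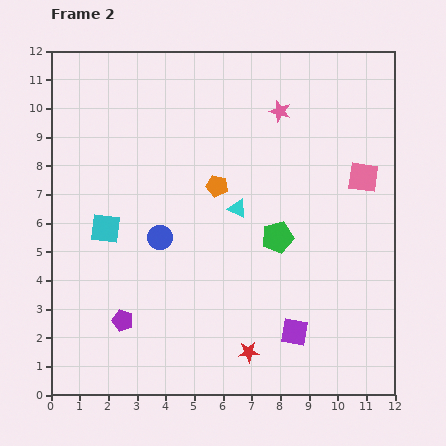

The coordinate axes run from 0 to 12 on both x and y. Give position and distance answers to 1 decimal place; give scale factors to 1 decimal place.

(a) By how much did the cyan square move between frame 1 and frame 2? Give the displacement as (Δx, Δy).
(-2.5, 1.9)

The cyan square was at (4.4, 3.9) in frame 1 and (1.9, 5.8) in frame 2.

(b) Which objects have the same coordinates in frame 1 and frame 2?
the purple pentagon, the red star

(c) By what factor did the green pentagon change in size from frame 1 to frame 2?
1.4×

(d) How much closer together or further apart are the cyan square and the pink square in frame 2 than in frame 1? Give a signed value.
+2.4

Distance in frame 1: 6.8. Distance in frame 2: 9.2.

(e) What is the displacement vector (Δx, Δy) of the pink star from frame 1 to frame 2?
(4.6, -0.2)

The pink star was at (3.4, 10.1) in frame 1 and (8.0, 9.9) in frame 2.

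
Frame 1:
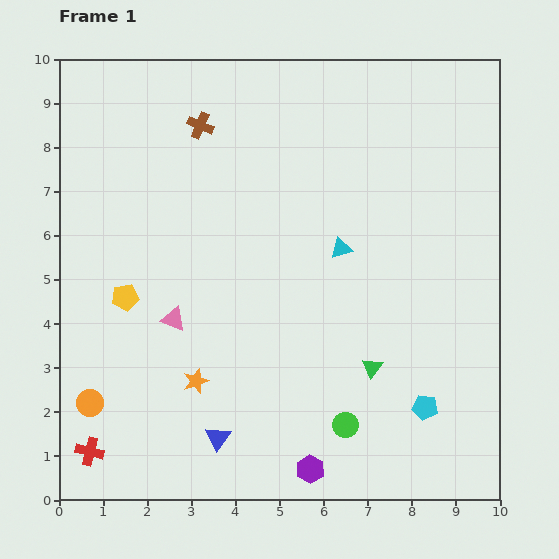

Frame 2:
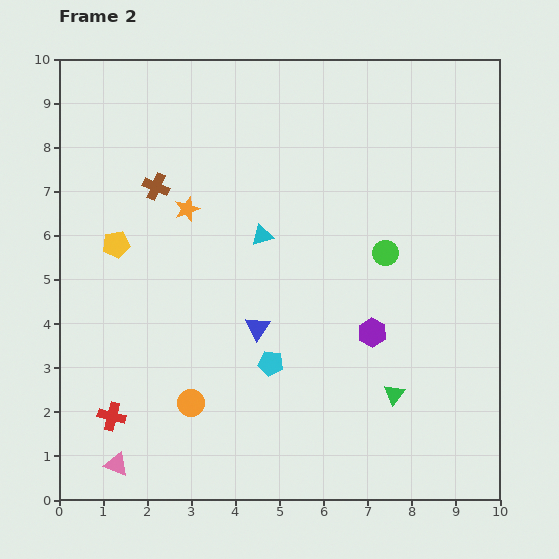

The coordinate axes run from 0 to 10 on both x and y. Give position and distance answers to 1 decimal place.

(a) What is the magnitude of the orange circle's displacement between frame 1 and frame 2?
2.3

The orange circle moved from (0.7, 2.2) to (3.0, 2.2), a distance of √(2.3² + 0.0²) ≈ 2.3.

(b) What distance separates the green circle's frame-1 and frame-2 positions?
4.0

The green circle moved from (6.5, 1.7) to (7.4, 5.6), a distance of √(0.9² + 3.9²) ≈ 4.0.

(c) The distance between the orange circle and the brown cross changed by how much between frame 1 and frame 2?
-1.8

Distance in frame 1: 6.8. Distance in frame 2: 5.0.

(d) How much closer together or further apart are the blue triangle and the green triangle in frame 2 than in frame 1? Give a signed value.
-0.4

Distance in frame 1: 3.8. Distance in frame 2: 3.4.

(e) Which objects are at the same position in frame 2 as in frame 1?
none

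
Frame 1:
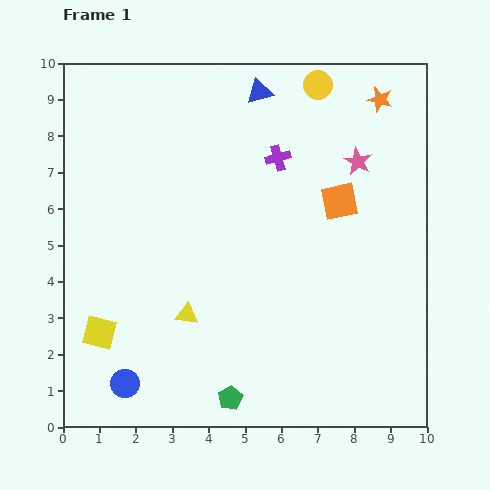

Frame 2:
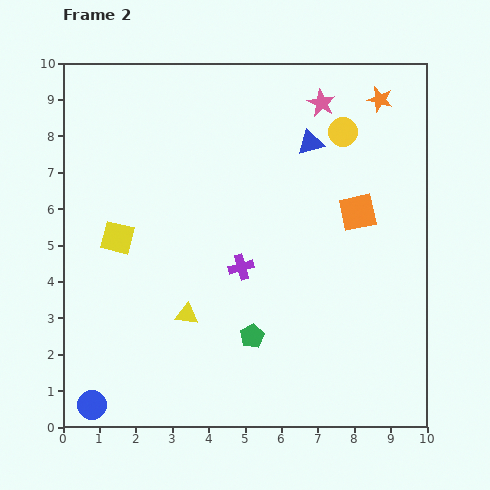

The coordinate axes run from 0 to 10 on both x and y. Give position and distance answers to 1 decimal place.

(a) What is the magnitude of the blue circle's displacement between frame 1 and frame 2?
1.1

The blue circle moved from (1.7, 1.2) to (0.8, 0.6), a distance of √(0.9² + 0.6²) ≈ 1.1.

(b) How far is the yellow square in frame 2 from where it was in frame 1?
2.6

The yellow square moved from (1.0, 2.6) to (1.5, 5.2), a distance of √(0.5² + 2.6²) ≈ 2.6.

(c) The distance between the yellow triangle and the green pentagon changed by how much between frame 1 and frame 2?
-0.7

Distance in frame 1: 2.6. Distance in frame 2: 1.9.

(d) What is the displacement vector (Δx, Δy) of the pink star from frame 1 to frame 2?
(-1.0, 1.6)

The pink star was at (8.1, 7.3) in frame 1 and (7.1, 8.9) in frame 2.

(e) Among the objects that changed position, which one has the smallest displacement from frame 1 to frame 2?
the orange square

(moved 0.6)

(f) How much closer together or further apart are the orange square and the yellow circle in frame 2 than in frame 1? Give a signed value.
-1.1

Distance in frame 1: 3.3. Distance in frame 2: 2.2.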